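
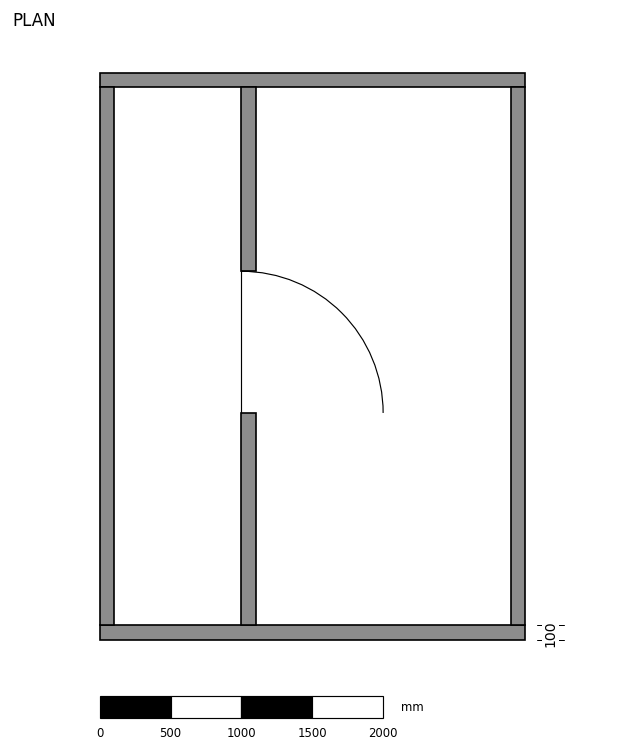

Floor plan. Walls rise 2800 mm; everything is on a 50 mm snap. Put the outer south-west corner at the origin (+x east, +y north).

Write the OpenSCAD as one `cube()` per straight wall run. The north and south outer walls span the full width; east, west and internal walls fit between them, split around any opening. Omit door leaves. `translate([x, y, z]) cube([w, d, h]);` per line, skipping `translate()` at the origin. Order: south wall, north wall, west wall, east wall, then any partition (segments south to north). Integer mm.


cube([3000, 100, 2800]);
translate([0, 3900, 0]) cube([3000, 100, 2800]);
translate([0, 100, 0]) cube([100, 3800, 2800]);
translate([2900, 100, 0]) cube([100, 3800, 2800]);
translate([1000, 100, 0]) cube([100, 1500, 2800]);
translate([1000, 2600, 0]) cube([100, 1300, 2800]);


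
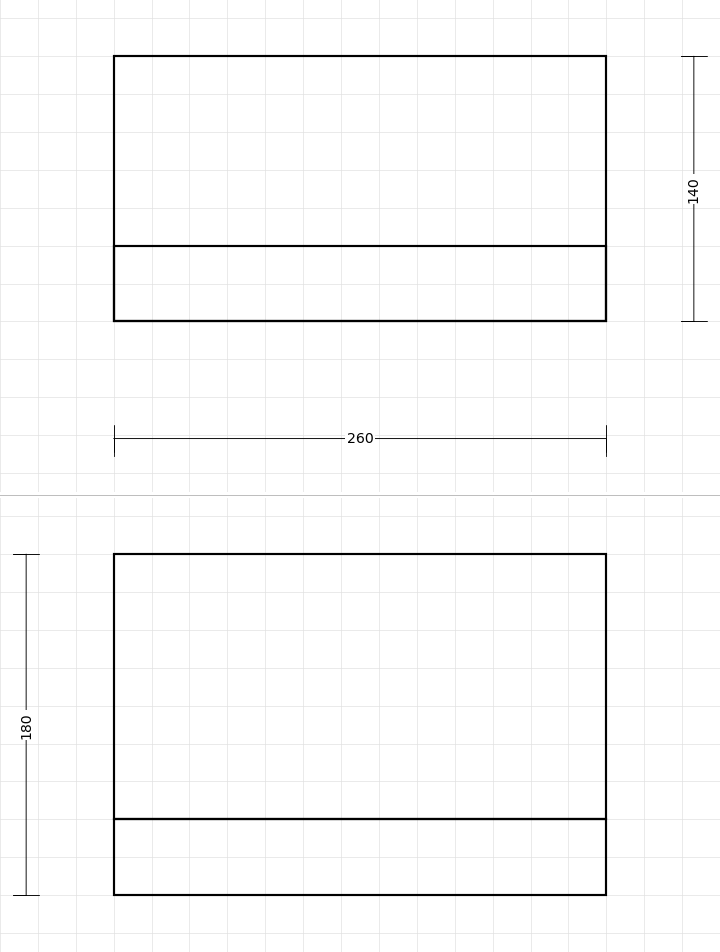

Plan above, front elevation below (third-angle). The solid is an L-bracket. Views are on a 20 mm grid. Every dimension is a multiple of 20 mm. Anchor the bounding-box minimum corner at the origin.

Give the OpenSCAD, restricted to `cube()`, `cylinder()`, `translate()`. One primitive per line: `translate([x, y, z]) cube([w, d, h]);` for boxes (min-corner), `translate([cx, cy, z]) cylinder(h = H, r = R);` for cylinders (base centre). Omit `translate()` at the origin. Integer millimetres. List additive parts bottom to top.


cube([260, 140, 40]);
translate([0, 0, 40]) cube([260, 40, 140]);


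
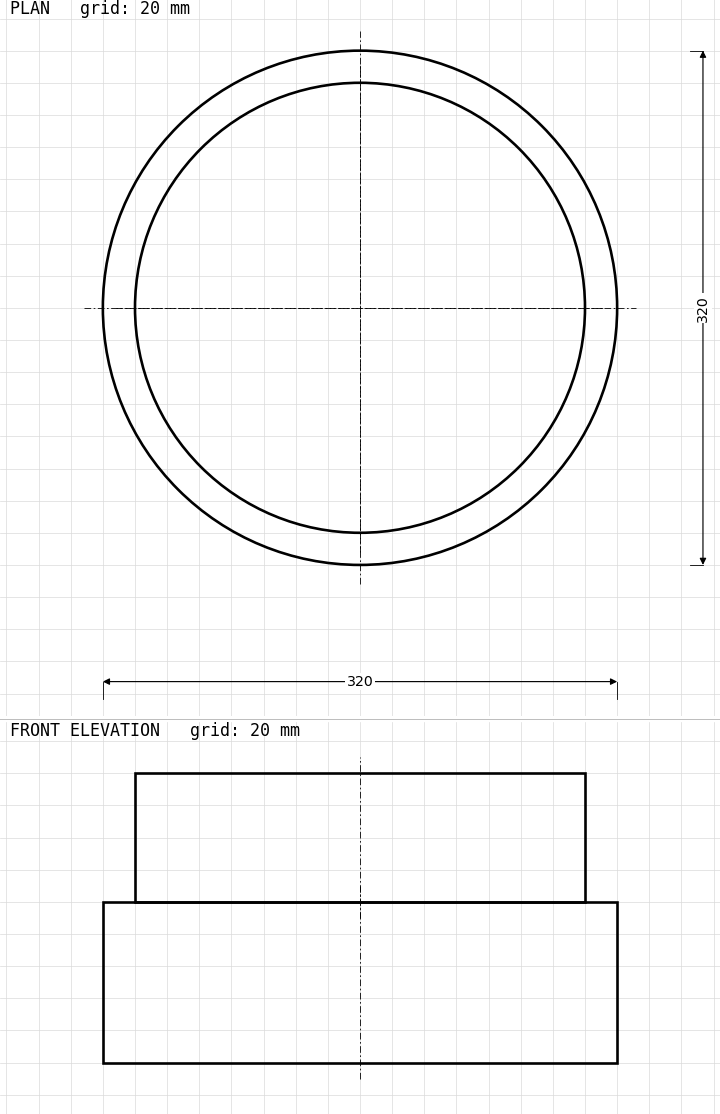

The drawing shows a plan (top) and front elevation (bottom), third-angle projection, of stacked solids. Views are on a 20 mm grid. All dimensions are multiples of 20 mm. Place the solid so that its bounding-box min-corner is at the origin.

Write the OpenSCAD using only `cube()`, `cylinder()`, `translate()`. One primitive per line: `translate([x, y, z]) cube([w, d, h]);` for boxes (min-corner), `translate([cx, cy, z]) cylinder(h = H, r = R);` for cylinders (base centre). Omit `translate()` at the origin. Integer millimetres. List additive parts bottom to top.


translate([160, 160, 0]) cylinder(h = 100, r = 160);
translate([160, 160, 100]) cylinder(h = 80, r = 140);


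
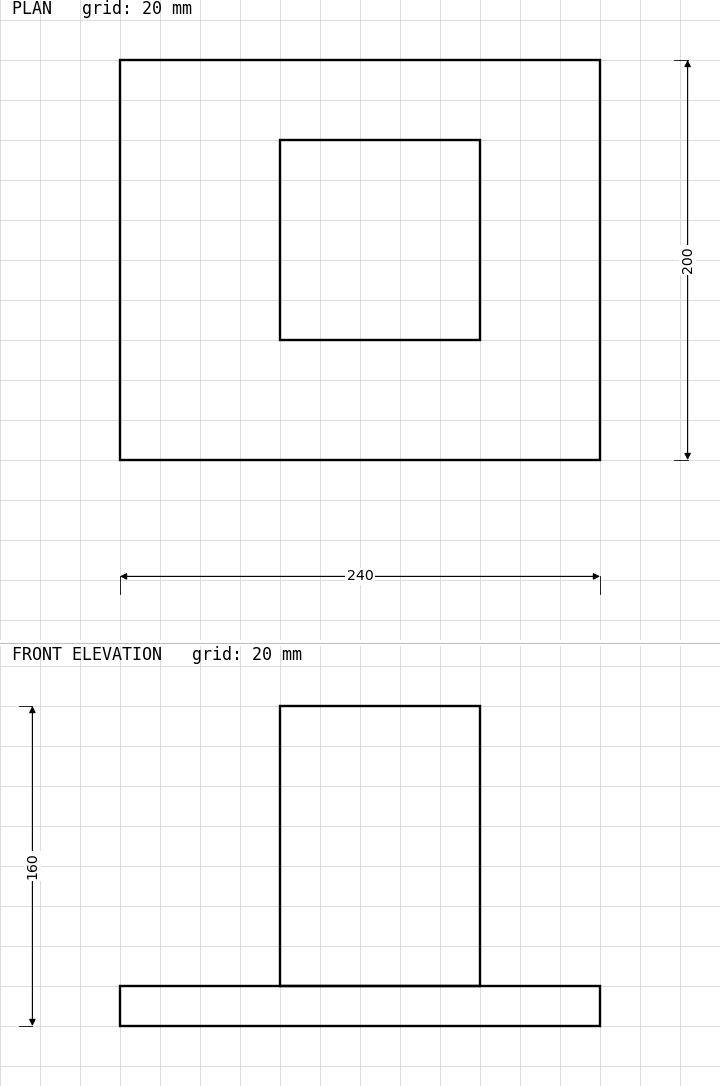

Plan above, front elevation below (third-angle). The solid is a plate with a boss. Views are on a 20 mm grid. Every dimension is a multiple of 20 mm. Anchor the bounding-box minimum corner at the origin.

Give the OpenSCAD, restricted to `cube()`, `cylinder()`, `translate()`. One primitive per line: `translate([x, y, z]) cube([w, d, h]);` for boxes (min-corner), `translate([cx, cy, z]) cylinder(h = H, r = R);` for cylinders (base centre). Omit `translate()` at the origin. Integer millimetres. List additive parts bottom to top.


cube([240, 200, 20]);
translate([80, 60, 20]) cube([100, 100, 140]);


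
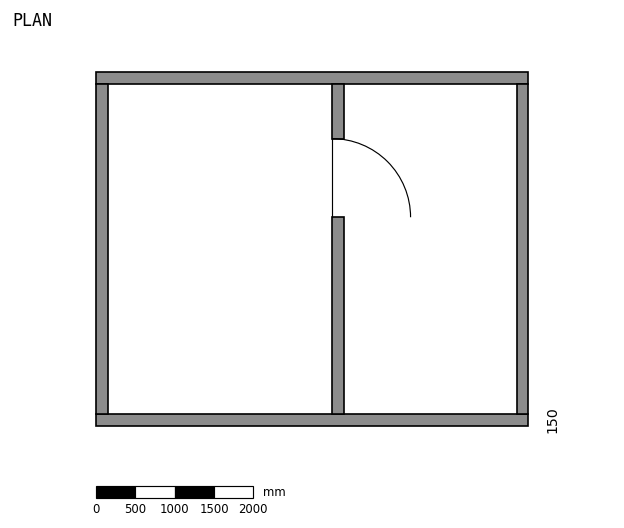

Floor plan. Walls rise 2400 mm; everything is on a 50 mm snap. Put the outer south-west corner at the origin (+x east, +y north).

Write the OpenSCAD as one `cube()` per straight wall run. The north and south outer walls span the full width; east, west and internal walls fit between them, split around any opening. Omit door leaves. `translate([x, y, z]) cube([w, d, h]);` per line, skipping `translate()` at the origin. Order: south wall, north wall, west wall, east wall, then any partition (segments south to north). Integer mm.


cube([5500, 150, 2400]);
translate([0, 4350, 0]) cube([5500, 150, 2400]);
translate([0, 150, 0]) cube([150, 4200, 2400]);
translate([5350, 150, 0]) cube([150, 4200, 2400]);
translate([3000, 150, 0]) cube([150, 2500, 2400]);
translate([3000, 3650, 0]) cube([150, 700, 2400]);


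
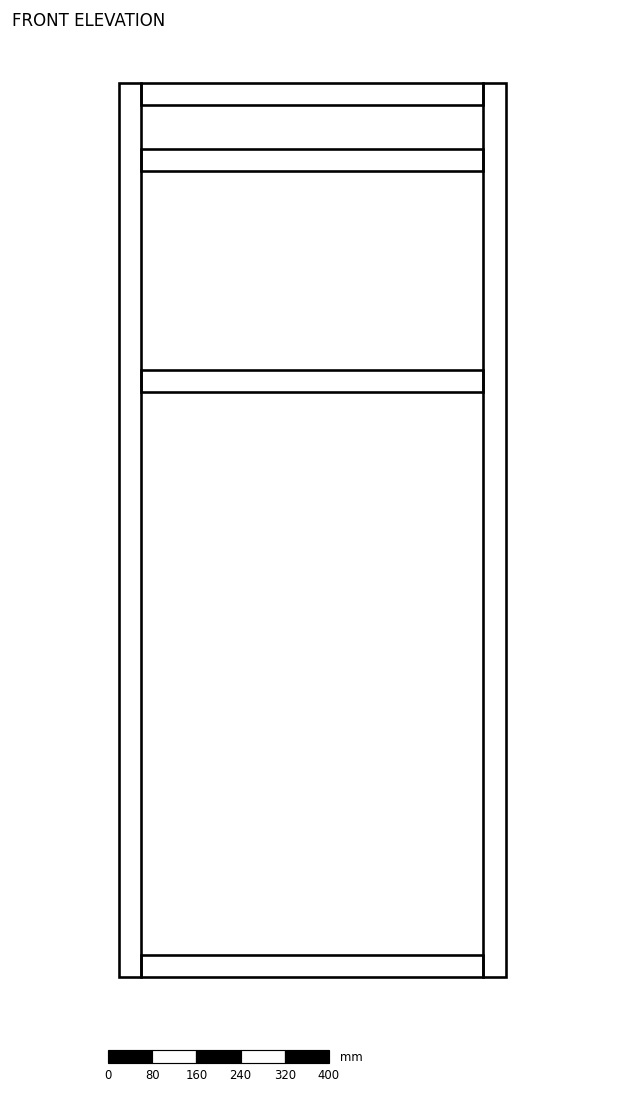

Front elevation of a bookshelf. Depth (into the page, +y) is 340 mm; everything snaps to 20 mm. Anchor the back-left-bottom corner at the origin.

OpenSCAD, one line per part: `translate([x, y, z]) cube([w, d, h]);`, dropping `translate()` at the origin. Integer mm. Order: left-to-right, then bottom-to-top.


cube([40, 340, 1620]);
translate([40, 0, 0]) cube([620, 340, 40]);
translate([40, 0, 1060]) cube([620, 340, 40]);
translate([40, 0, 1460]) cube([620, 340, 40]);
translate([40, 0, 1580]) cube([620, 340, 40]);
translate([660, 0, 0]) cube([40, 340, 1620]);


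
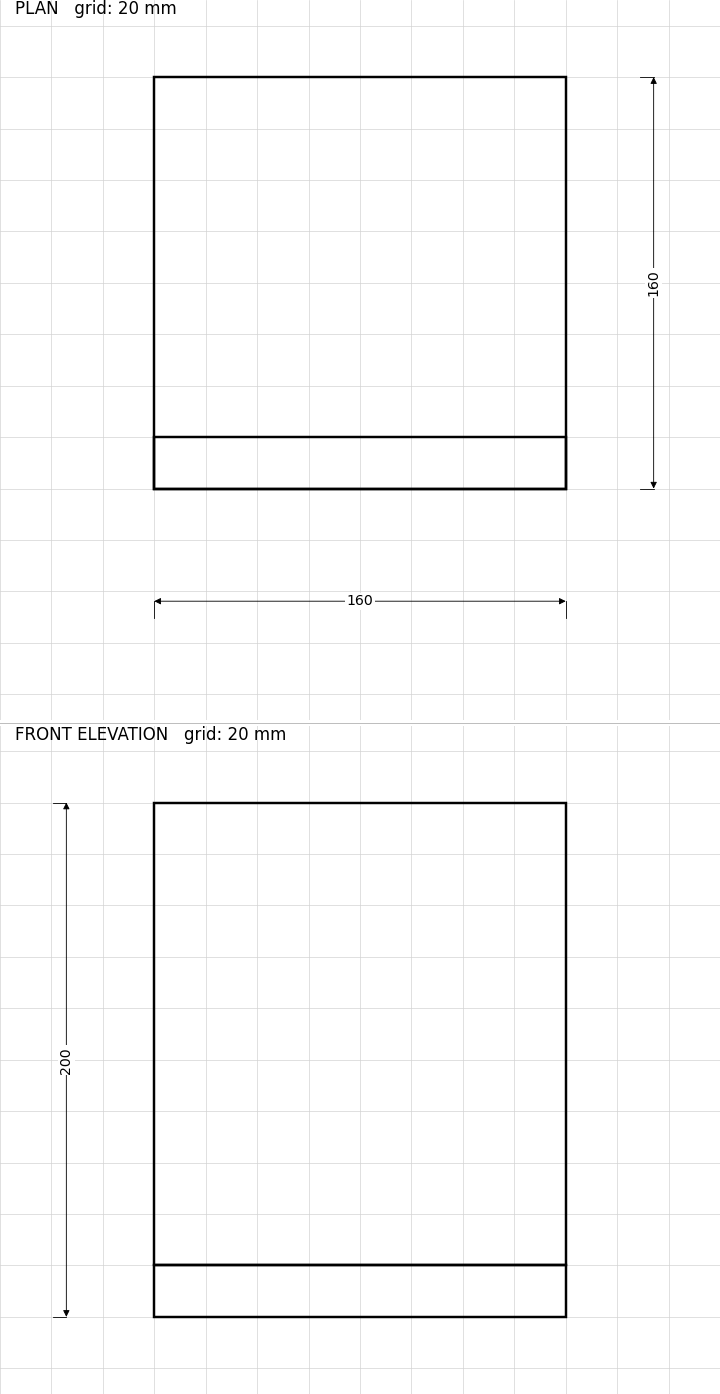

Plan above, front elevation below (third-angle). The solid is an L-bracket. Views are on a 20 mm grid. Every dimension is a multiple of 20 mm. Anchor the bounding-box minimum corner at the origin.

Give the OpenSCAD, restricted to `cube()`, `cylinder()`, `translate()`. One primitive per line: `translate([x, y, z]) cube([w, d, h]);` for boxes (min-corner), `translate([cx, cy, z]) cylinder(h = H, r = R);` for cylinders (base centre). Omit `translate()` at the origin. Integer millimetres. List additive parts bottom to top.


cube([160, 160, 20]);
translate([0, 0, 20]) cube([160, 20, 180]);


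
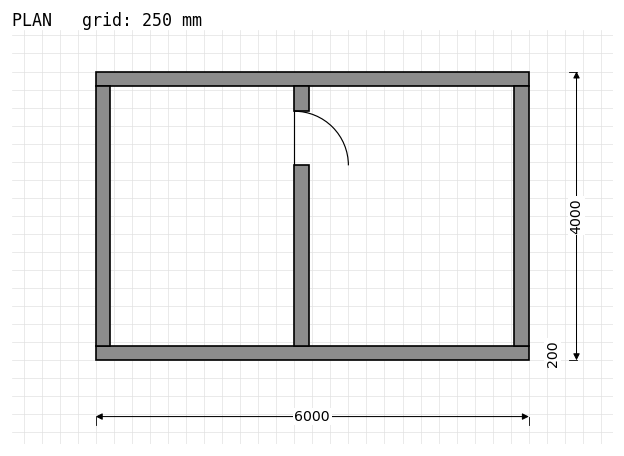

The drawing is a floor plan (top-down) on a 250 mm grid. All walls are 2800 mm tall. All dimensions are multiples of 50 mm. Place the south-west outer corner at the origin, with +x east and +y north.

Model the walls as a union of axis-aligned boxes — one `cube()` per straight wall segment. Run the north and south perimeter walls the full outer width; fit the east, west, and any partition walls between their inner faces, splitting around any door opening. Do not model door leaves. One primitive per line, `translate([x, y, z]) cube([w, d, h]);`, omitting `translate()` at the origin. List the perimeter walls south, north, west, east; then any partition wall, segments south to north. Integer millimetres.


cube([6000, 200, 2800]);
translate([0, 3800, 0]) cube([6000, 200, 2800]);
translate([0, 200, 0]) cube([200, 3600, 2800]);
translate([5800, 200, 0]) cube([200, 3600, 2800]);
translate([2750, 200, 0]) cube([200, 2500, 2800]);
translate([2750, 3450, 0]) cube([200, 350, 2800]);


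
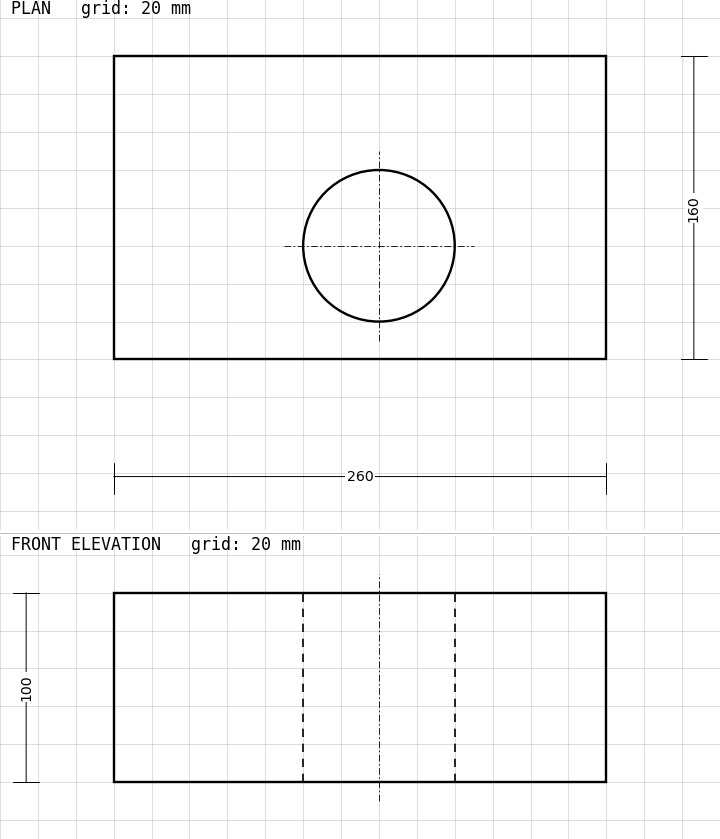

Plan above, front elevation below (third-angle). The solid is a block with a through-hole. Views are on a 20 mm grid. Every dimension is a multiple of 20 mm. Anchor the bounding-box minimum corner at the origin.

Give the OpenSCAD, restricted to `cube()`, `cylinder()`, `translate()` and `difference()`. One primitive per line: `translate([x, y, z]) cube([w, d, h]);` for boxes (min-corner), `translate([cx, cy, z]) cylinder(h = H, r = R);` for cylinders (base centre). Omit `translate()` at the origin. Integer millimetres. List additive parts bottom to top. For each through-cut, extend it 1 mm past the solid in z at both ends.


difference() {
  cube([260, 160, 100]);
  translate([140, 60, -1]) cylinder(h = 102, r = 40);
}


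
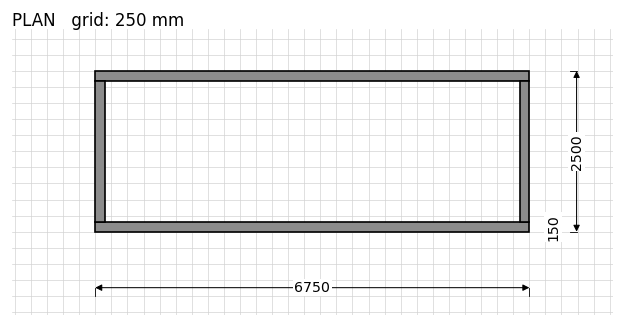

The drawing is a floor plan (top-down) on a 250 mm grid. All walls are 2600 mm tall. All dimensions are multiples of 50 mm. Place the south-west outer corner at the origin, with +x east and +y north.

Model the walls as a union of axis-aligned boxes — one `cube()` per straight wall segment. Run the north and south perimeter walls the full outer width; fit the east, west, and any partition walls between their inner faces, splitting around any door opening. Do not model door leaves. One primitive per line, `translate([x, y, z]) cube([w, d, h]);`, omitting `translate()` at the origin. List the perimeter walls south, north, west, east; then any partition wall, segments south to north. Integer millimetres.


cube([6750, 150, 2600]);
translate([0, 2350, 0]) cube([6750, 150, 2600]);
translate([0, 150, 0]) cube([150, 2200, 2600]);
translate([6600, 150, 0]) cube([150, 2200, 2600]);


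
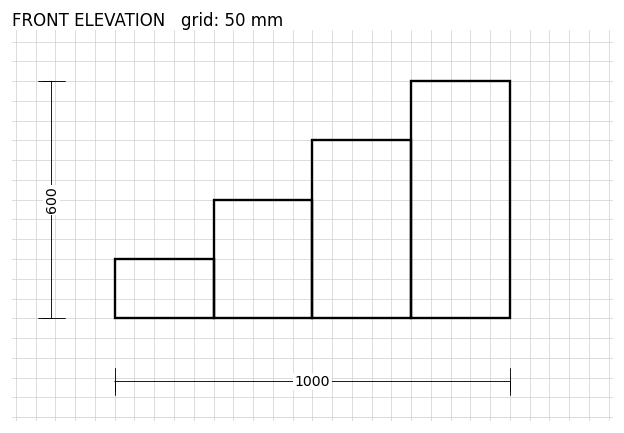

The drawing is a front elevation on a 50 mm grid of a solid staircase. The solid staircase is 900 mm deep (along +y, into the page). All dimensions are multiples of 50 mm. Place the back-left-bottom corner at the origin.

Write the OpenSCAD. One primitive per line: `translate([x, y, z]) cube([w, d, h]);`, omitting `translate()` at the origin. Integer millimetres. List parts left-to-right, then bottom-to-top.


cube([250, 900, 150]);
translate([250, 0, 0]) cube([250, 900, 300]);
translate([500, 0, 0]) cube([250, 900, 450]);
translate([750, 0, 0]) cube([250, 900, 600]);


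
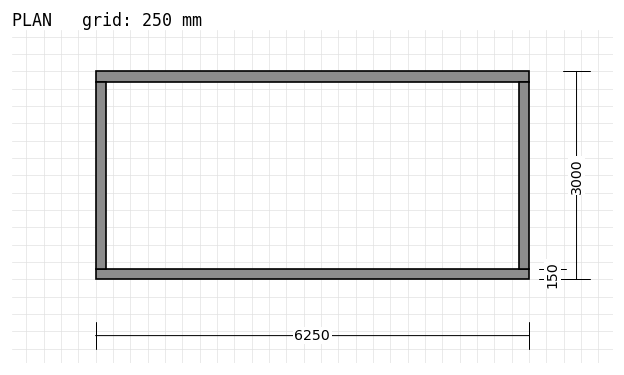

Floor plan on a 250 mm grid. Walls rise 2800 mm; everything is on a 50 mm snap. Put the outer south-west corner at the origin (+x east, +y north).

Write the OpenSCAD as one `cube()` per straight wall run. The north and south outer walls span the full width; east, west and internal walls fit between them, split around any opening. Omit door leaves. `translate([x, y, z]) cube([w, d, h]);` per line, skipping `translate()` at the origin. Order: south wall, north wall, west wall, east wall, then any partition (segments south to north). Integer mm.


cube([6250, 150, 2800]);
translate([0, 2850, 0]) cube([6250, 150, 2800]);
translate([0, 150, 0]) cube([150, 2700, 2800]);
translate([6100, 150, 0]) cube([150, 2700, 2800]);


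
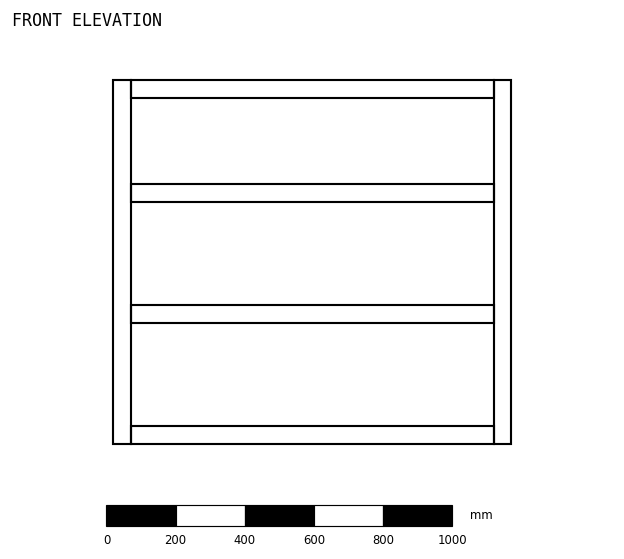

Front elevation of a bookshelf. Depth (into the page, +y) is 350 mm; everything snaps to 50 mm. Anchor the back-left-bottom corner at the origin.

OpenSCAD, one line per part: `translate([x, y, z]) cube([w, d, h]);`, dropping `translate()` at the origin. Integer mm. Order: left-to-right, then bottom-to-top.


cube([50, 350, 1050]);
translate([50, 0, 0]) cube([1050, 350, 50]);
translate([50, 0, 350]) cube([1050, 350, 50]);
translate([50, 0, 700]) cube([1050, 350, 50]);
translate([50, 0, 1000]) cube([1050, 350, 50]);
translate([1100, 0, 0]) cube([50, 350, 1050]);


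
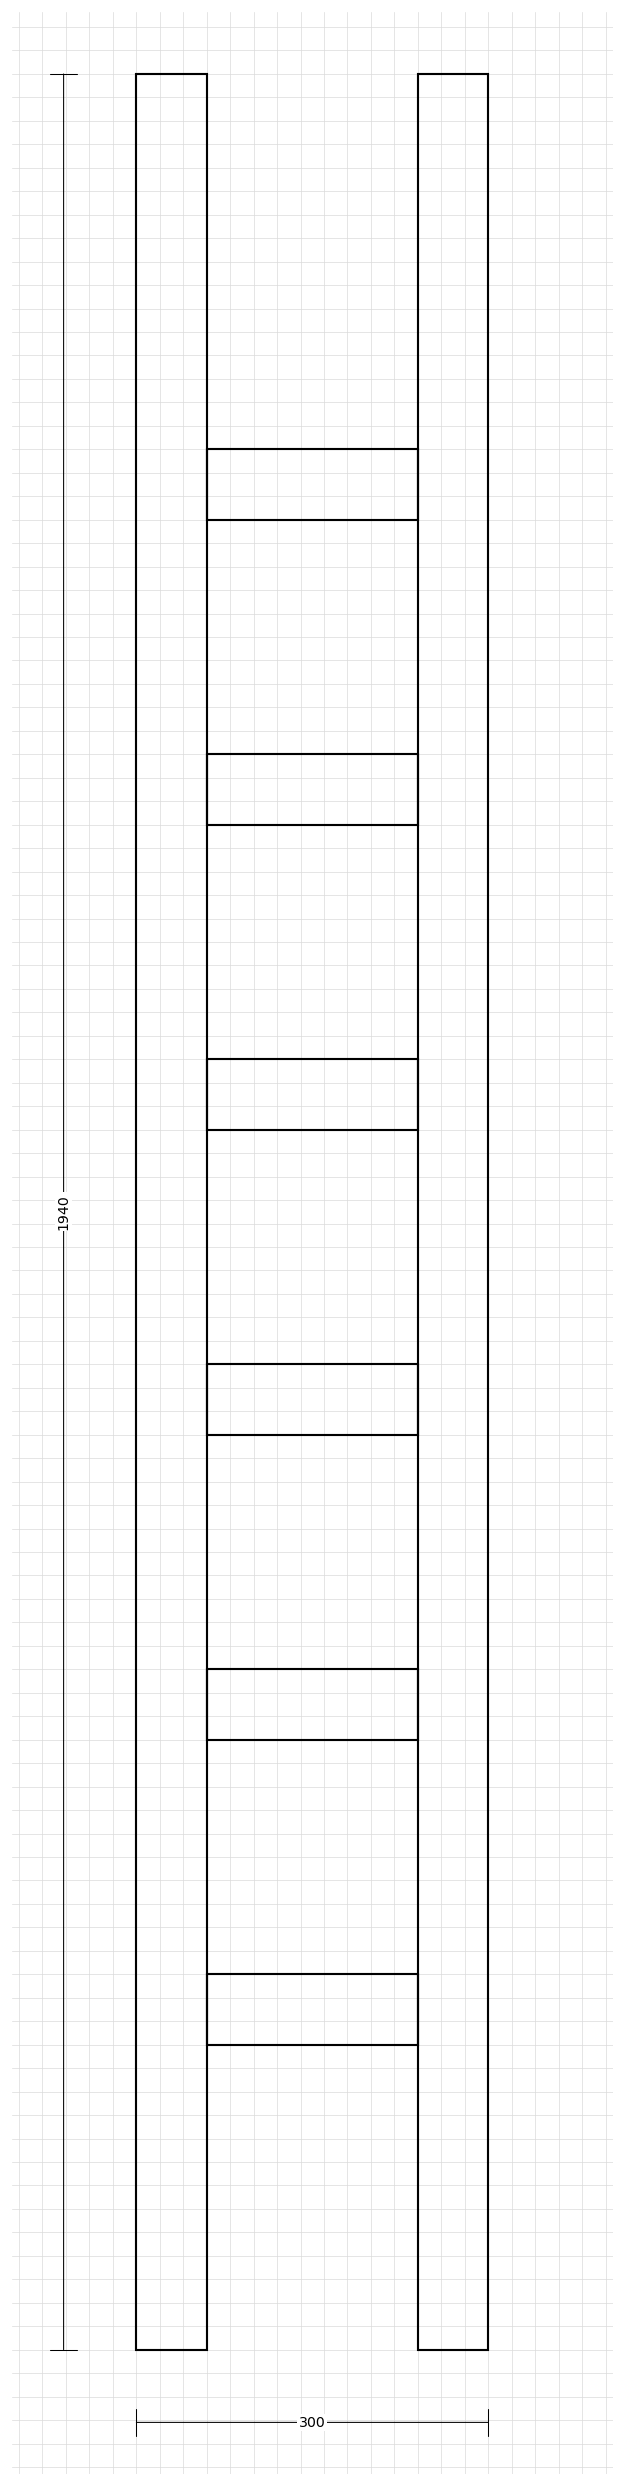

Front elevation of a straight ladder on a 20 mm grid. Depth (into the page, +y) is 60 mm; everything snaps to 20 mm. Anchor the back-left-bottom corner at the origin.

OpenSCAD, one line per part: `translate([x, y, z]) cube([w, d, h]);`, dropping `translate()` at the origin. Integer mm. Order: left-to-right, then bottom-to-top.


cube([60, 60, 1940]);
translate([60, 0, 260]) cube([180, 60, 60]);
translate([60, 0, 520]) cube([180, 60, 60]);
translate([60, 0, 780]) cube([180, 60, 60]);
translate([60, 0, 1040]) cube([180, 60, 60]);
translate([60, 0, 1300]) cube([180, 60, 60]);
translate([60, 0, 1560]) cube([180, 60, 60]);
translate([240, 0, 0]) cube([60, 60, 1940]);


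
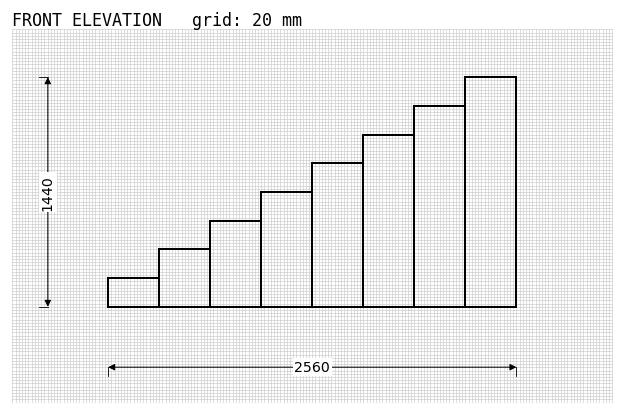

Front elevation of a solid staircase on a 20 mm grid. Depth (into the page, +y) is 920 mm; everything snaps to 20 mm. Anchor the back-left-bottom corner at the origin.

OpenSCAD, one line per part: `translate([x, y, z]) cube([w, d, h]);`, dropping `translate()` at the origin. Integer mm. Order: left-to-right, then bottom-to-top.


cube([320, 920, 180]);
translate([320, 0, 0]) cube([320, 920, 360]);
translate([640, 0, 0]) cube([320, 920, 540]);
translate([960, 0, 0]) cube([320, 920, 720]);
translate([1280, 0, 0]) cube([320, 920, 900]);
translate([1600, 0, 0]) cube([320, 920, 1080]);
translate([1920, 0, 0]) cube([320, 920, 1260]);
translate([2240, 0, 0]) cube([320, 920, 1440]);


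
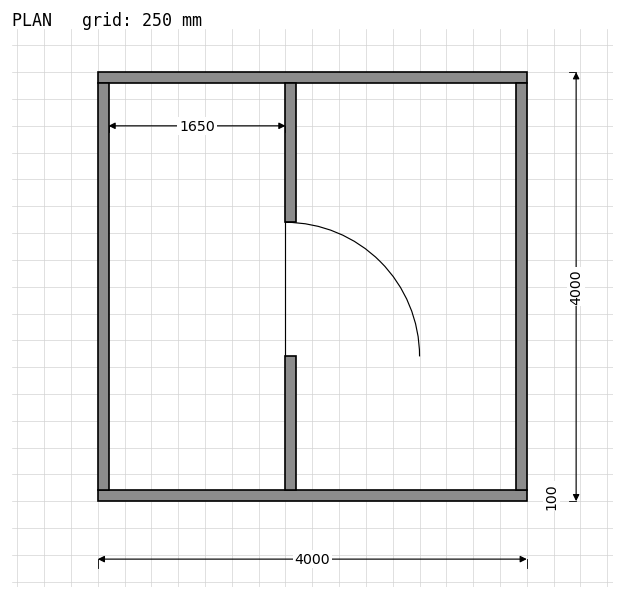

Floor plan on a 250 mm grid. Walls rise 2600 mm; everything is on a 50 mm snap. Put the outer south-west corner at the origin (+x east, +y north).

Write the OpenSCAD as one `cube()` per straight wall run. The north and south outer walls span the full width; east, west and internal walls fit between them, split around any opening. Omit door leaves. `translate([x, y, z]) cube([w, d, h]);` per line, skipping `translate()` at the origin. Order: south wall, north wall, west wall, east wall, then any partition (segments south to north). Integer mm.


cube([4000, 100, 2600]);
translate([0, 3900, 0]) cube([4000, 100, 2600]);
translate([0, 100, 0]) cube([100, 3800, 2600]);
translate([3900, 100, 0]) cube([100, 3800, 2600]);
translate([1750, 100, 0]) cube([100, 1250, 2600]);
translate([1750, 2600, 0]) cube([100, 1300, 2600]);


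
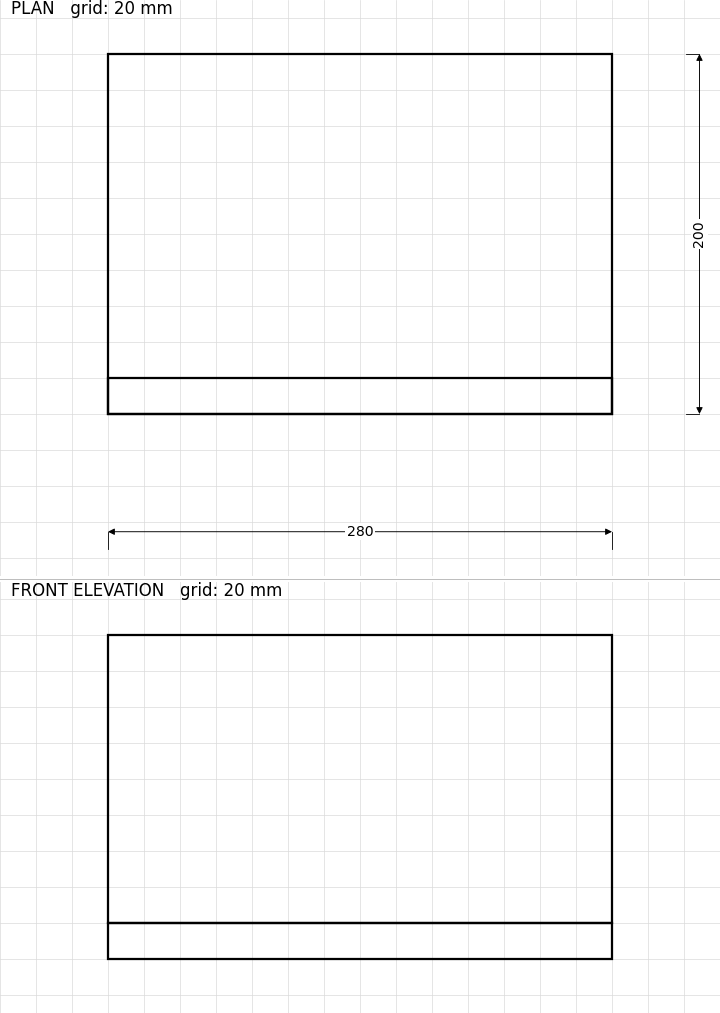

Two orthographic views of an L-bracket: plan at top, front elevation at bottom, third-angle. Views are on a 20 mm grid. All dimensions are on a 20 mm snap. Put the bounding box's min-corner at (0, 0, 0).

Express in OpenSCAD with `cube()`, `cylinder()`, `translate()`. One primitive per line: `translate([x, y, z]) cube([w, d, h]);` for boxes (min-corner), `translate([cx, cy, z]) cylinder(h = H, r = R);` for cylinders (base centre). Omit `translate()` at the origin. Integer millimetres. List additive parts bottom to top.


cube([280, 200, 20]);
translate([0, 0, 20]) cube([280, 20, 160]);


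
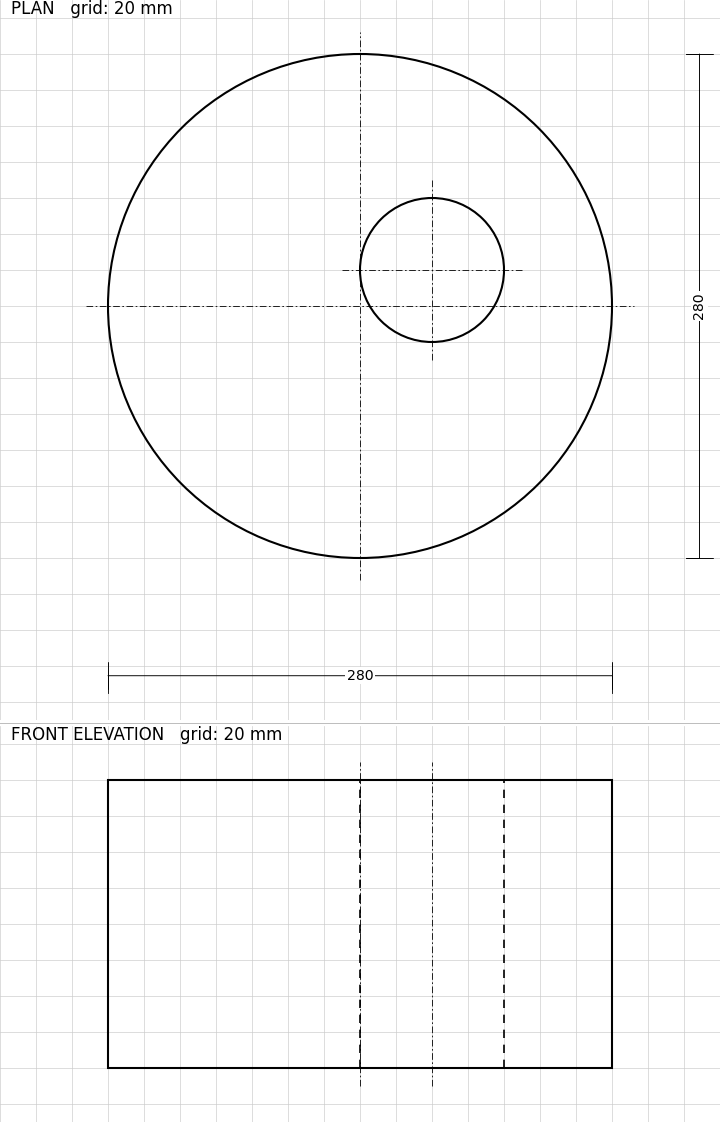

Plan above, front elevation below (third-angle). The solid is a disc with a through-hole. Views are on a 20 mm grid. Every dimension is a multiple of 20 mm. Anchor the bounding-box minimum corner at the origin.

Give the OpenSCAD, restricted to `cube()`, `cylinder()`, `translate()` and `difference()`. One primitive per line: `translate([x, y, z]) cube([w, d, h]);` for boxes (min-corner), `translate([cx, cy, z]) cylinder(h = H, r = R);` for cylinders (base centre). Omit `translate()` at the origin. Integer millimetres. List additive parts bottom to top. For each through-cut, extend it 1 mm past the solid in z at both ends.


difference() {
  translate([140, 140, 0]) cylinder(h = 160, r = 140);
  translate([180, 160, -1]) cylinder(h = 162, r = 40);
}


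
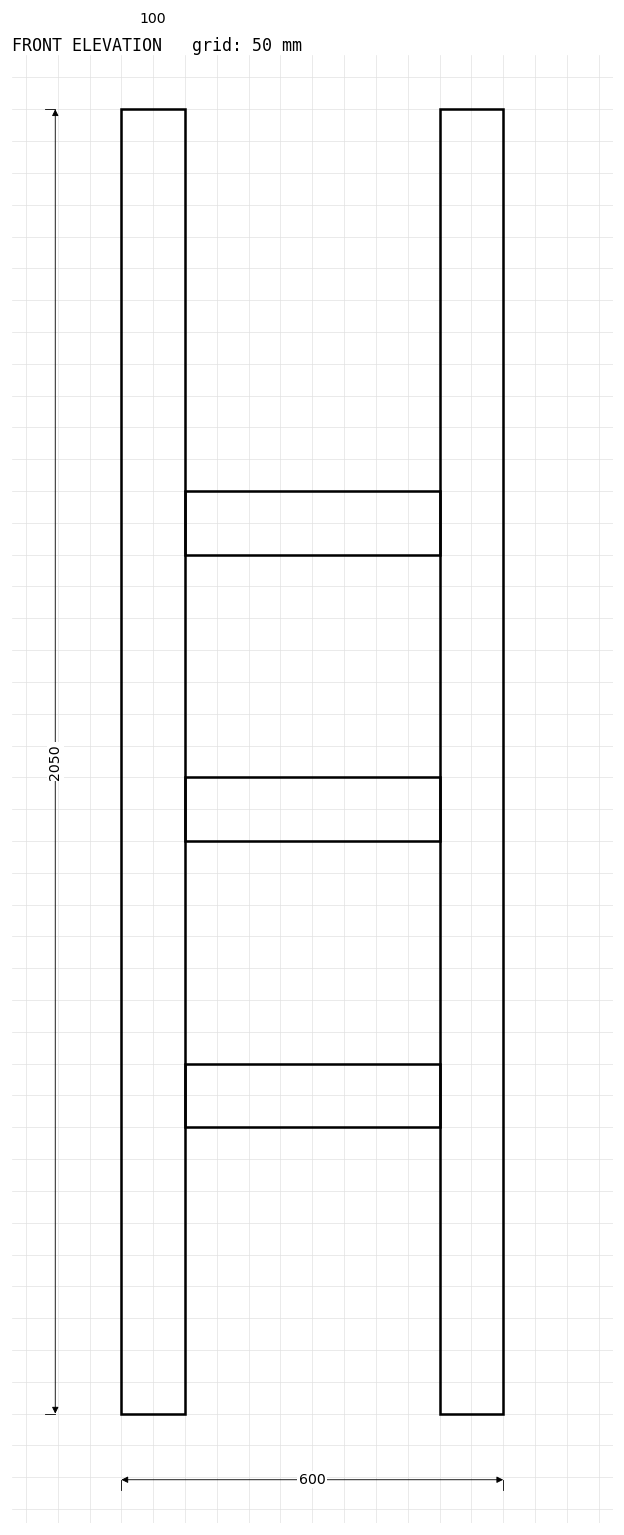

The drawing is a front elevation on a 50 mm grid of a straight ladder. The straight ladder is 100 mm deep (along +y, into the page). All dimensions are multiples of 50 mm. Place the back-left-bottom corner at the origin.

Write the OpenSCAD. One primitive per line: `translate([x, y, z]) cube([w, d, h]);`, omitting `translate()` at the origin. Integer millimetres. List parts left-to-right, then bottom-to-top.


cube([100, 100, 2050]);
translate([100, 0, 450]) cube([400, 100, 100]);
translate([100, 0, 900]) cube([400, 100, 100]);
translate([100, 0, 1350]) cube([400, 100, 100]);
translate([500, 0, 0]) cube([100, 100, 2050]);


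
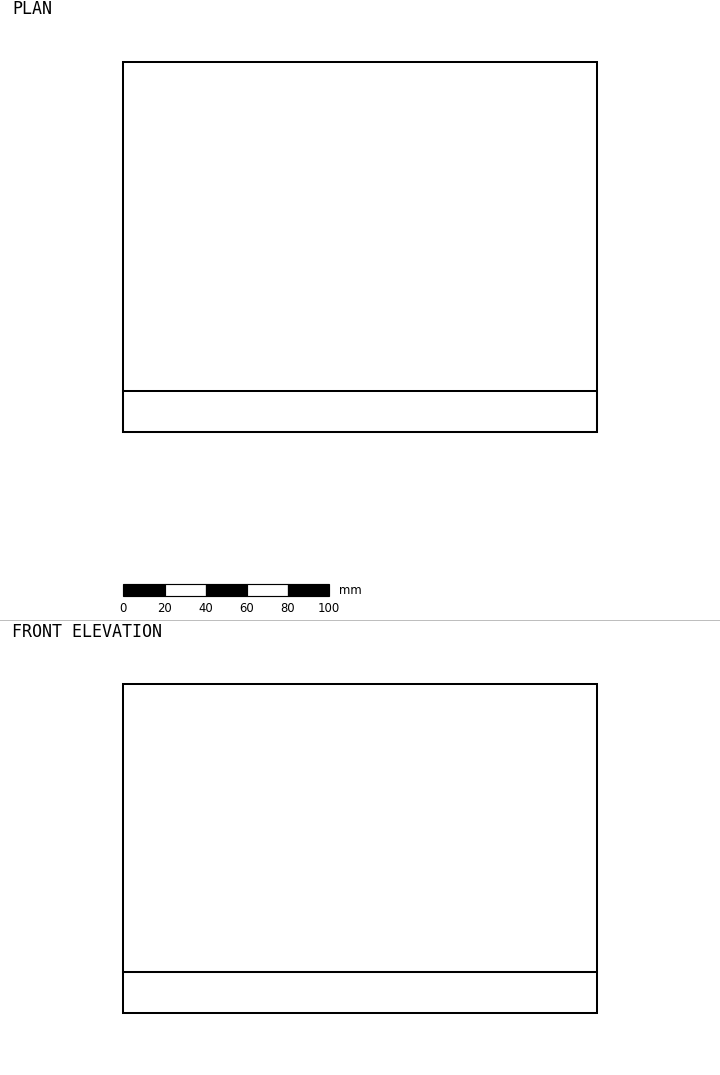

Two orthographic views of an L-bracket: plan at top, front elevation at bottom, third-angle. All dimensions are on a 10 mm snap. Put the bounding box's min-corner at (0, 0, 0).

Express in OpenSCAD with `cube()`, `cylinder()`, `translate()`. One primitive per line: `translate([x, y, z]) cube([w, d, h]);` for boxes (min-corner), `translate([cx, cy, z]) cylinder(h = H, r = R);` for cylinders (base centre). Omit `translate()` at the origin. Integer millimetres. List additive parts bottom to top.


cube([230, 180, 20]);
translate([0, 0, 20]) cube([230, 20, 140]);


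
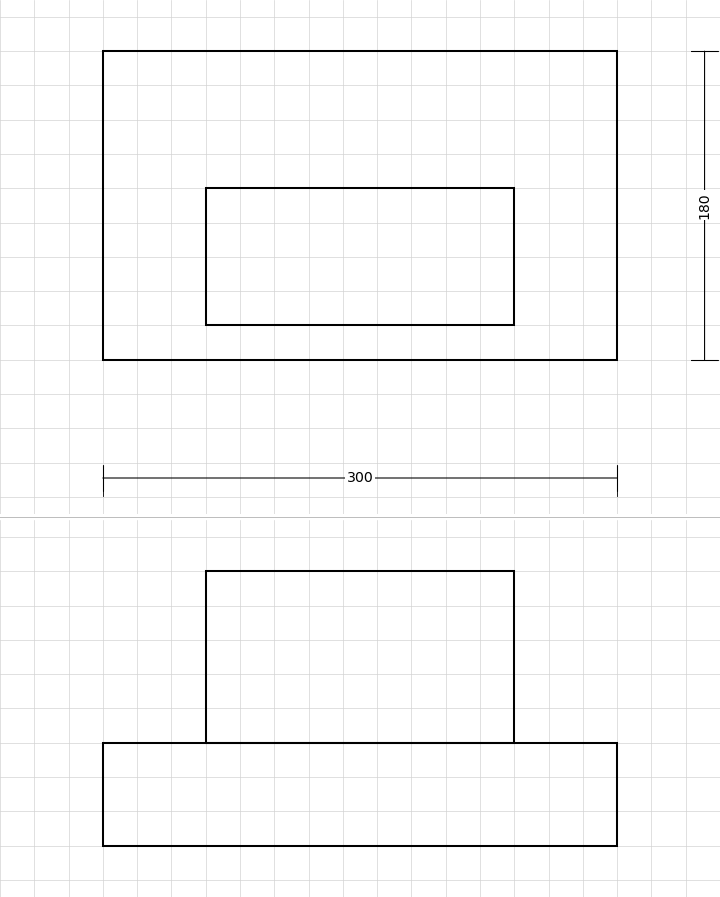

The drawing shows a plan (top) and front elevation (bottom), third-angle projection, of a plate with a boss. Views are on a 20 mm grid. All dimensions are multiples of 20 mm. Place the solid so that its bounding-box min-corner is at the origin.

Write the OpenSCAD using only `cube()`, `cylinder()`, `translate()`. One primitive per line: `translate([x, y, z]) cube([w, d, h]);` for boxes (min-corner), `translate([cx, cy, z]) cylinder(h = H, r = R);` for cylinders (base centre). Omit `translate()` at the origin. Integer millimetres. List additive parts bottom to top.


cube([300, 180, 60]);
translate([60, 20, 60]) cube([180, 80, 100]);


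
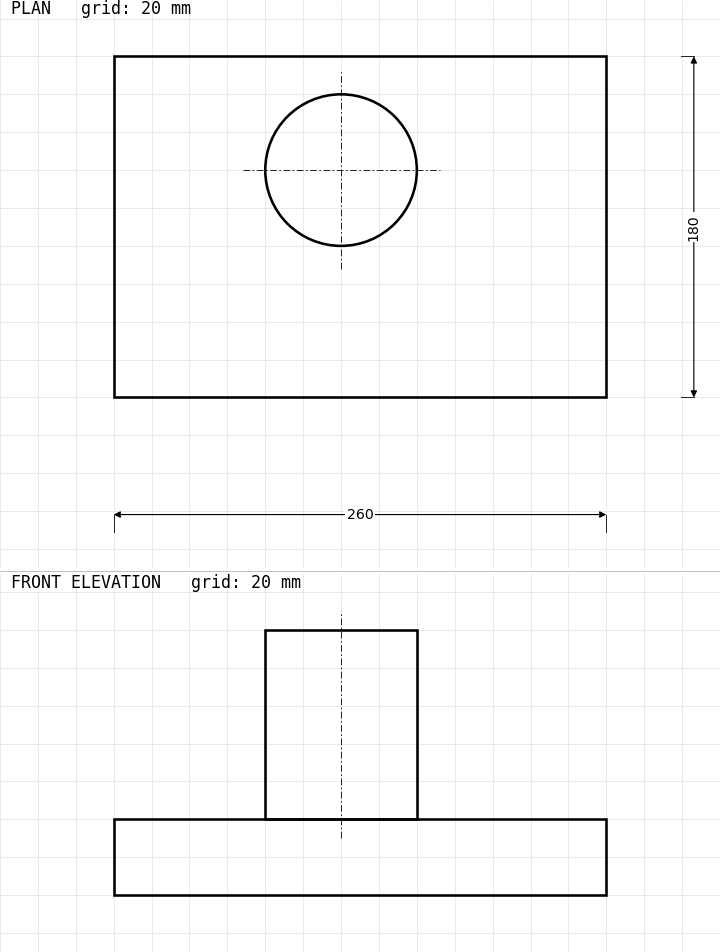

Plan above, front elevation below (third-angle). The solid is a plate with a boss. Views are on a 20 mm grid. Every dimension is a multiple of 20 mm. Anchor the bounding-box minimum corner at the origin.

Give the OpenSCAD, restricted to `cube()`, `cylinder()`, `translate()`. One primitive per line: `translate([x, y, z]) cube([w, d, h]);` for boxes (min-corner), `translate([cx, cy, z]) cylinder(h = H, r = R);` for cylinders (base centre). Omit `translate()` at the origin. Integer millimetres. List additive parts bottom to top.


cube([260, 180, 40]);
translate([120, 120, 40]) cylinder(h = 100, r = 40);


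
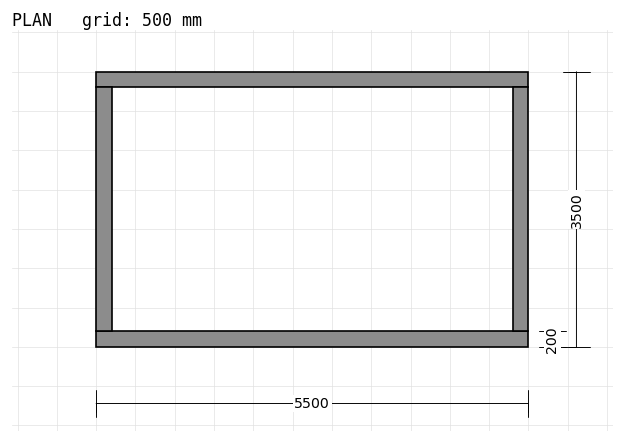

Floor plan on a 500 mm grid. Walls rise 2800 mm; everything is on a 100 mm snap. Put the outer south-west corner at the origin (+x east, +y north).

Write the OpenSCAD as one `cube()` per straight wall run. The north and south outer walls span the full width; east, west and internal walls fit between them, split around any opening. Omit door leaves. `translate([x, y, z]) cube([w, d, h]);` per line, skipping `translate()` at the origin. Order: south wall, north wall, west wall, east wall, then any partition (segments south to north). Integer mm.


cube([5500, 200, 2800]);
translate([0, 3300, 0]) cube([5500, 200, 2800]);
translate([0, 200, 0]) cube([200, 3100, 2800]);
translate([5300, 200, 0]) cube([200, 3100, 2800]);


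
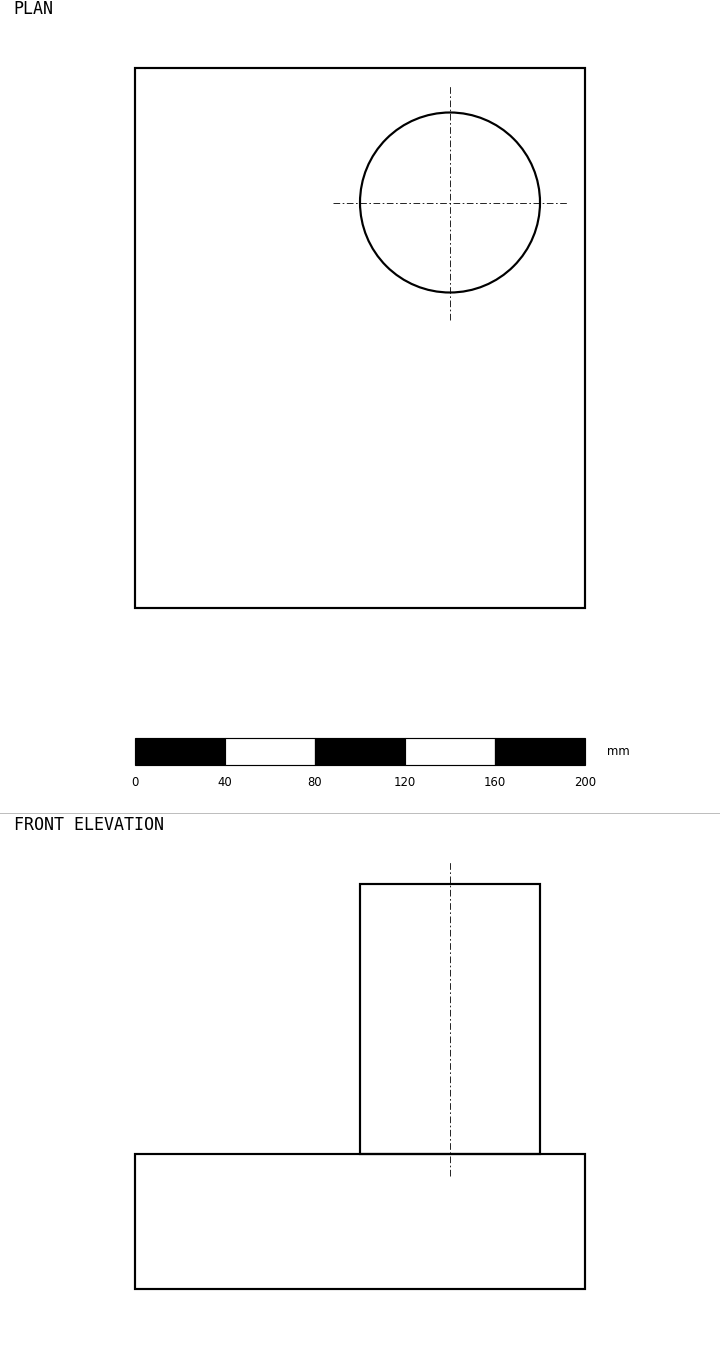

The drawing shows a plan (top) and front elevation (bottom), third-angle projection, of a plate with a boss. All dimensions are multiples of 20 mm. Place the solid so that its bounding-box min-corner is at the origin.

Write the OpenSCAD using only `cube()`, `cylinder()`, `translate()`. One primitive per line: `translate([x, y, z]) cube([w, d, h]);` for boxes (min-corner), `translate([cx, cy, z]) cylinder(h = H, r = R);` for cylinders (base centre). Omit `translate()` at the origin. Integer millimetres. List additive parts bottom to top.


cube([200, 240, 60]);
translate([140, 180, 60]) cylinder(h = 120, r = 40);


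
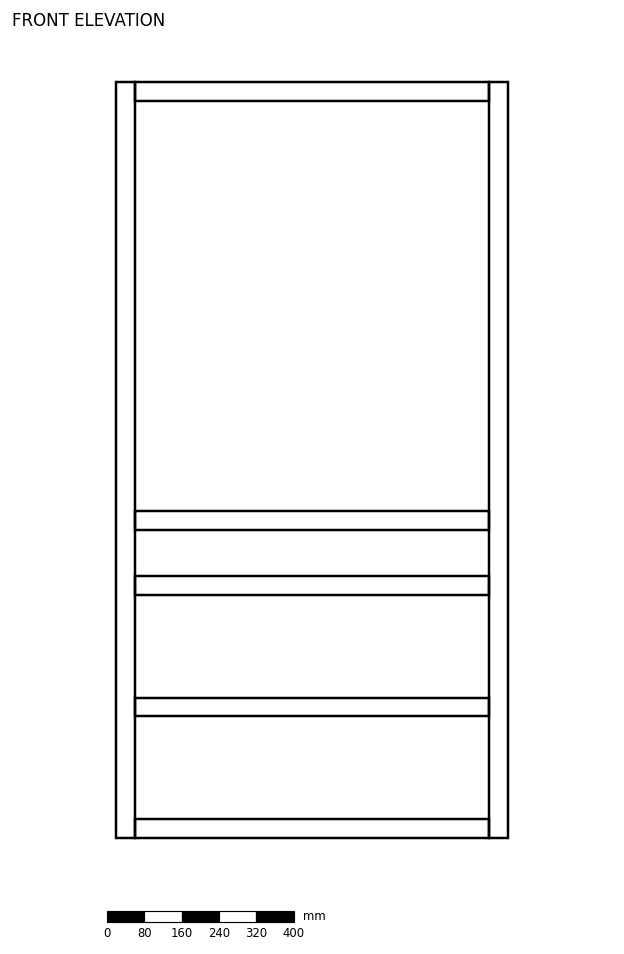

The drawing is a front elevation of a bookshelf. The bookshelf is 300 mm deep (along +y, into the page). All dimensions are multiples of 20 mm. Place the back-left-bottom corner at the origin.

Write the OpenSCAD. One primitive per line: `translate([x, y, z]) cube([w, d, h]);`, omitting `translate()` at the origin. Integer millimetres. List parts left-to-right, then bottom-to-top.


cube([40, 300, 1620]);
translate([40, 0, 0]) cube([760, 300, 40]);
translate([40, 0, 260]) cube([760, 300, 40]);
translate([40, 0, 520]) cube([760, 300, 40]);
translate([40, 0, 660]) cube([760, 300, 40]);
translate([40, 0, 1580]) cube([760, 300, 40]);
translate([800, 0, 0]) cube([40, 300, 1620]);


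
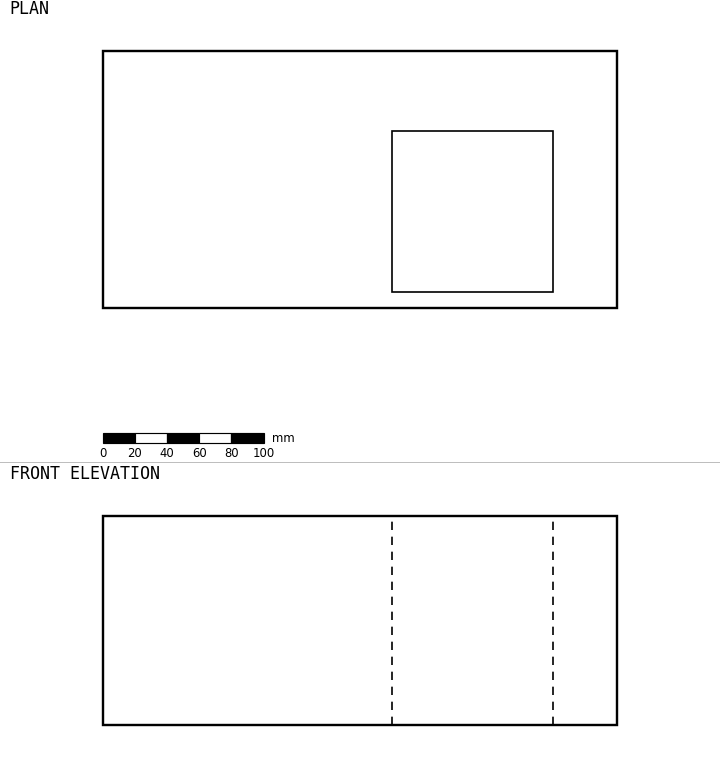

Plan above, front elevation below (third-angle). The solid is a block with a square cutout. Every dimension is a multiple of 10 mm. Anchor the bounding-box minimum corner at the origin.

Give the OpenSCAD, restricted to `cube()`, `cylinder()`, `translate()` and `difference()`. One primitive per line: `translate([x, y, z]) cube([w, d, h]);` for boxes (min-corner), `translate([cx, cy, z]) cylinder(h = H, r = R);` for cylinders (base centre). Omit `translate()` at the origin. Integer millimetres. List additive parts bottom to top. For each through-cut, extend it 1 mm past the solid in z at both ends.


difference() {
  cube([320, 160, 130]);
  translate([180, 10, -1]) cube([100, 100, 132]);
}


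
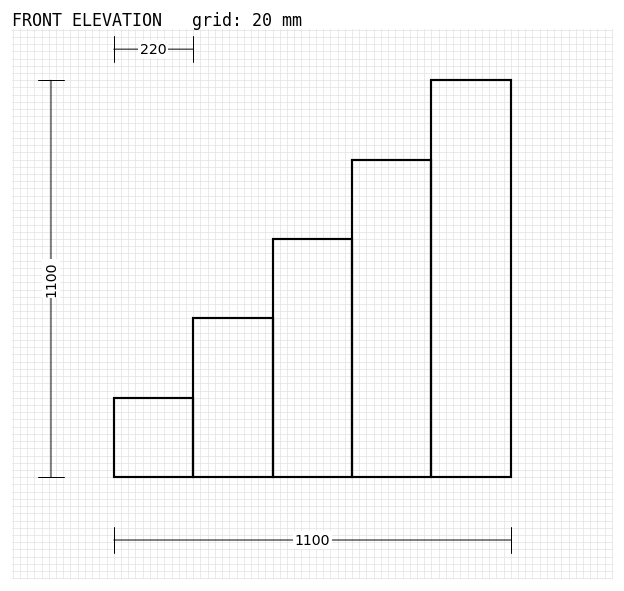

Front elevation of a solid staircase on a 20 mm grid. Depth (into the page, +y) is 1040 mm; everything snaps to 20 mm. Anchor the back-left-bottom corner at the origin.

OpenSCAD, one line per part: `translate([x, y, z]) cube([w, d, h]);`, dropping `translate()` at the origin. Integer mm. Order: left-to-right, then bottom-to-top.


cube([220, 1040, 220]);
translate([220, 0, 0]) cube([220, 1040, 440]);
translate([440, 0, 0]) cube([220, 1040, 660]);
translate([660, 0, 0]) cube([220, 1040, 880]);
translate([880, 0, 0]) cube([220, 1040, 1100]);


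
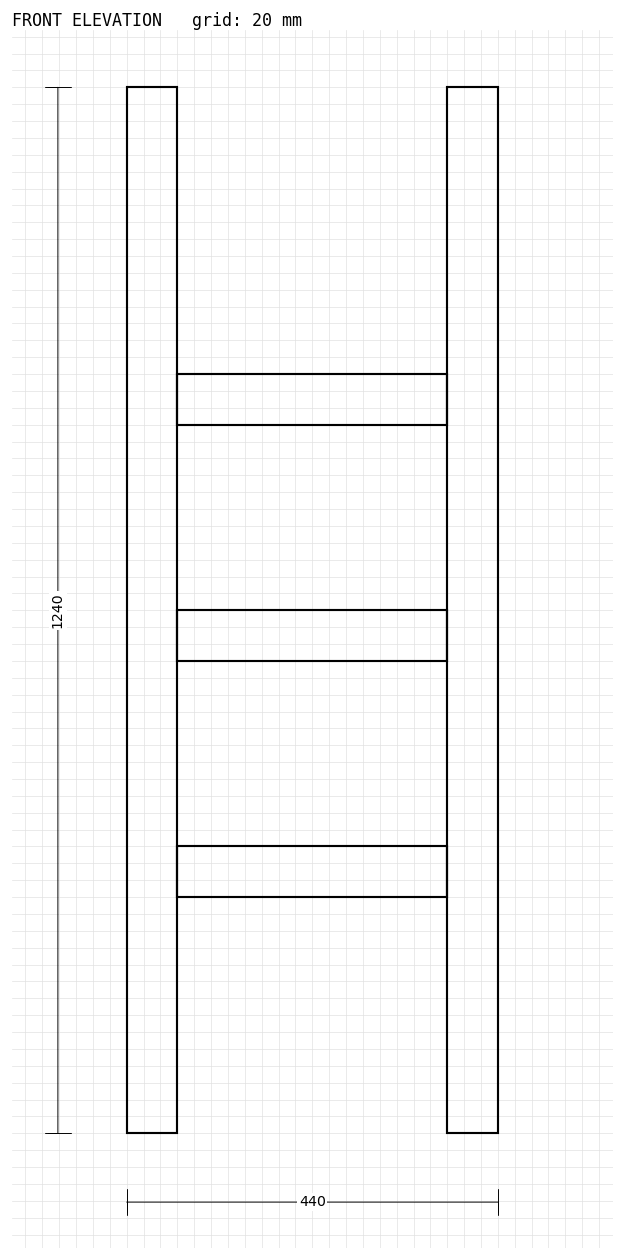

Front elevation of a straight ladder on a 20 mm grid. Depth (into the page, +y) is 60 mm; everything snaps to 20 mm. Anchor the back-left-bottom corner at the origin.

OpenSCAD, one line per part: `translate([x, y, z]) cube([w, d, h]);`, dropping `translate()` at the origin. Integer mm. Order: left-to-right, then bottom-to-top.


cube([60, 60, 1240]);
translate([60, 0, 280]) cube([320, 60, 60]);
translate([60, 0, 560]) cube([320, 60, 60]);
translate([60, 0, 840]) cube([320, 60, 60]);
translate([380, 0, 0]) cube([60, 60, 1240]);


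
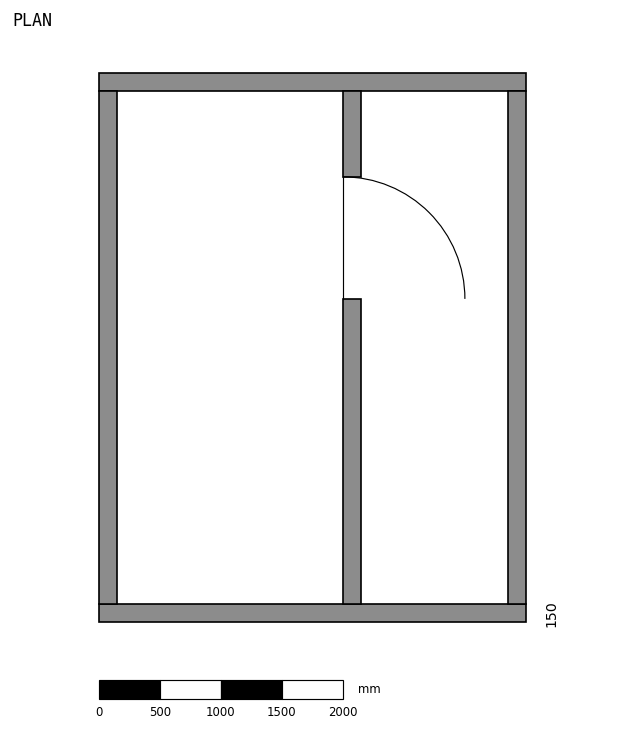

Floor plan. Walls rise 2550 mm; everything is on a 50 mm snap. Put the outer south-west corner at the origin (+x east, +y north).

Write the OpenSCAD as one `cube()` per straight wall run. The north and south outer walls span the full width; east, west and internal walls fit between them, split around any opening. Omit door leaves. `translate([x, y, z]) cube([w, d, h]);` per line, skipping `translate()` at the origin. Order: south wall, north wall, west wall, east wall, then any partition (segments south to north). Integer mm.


cube([3500, 150, 2550]);
translate([0, 4350, 0]) cube([3500, 150, 2550]);
translate([0, 150, 0]) cube([150, 4200, 2550]);
translate([3350, 150, 0]) cube([150, 4200, 2550]);
translate([2000, 150, 0]) cube([150, 2500, 2550]);
translate([2000, 3650, 0]) cube([150, 700, 2550]);


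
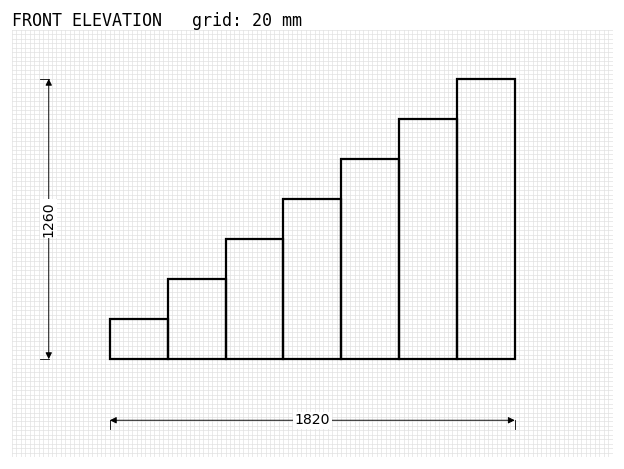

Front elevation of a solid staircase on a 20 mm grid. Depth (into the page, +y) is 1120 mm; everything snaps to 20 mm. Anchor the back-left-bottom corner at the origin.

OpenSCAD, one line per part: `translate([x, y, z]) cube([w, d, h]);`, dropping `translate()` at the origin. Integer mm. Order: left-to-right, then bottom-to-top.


cube([260, 1120, 180]);
translate([260, 0, 0]) cube([260, 1120, 360]);
translate([520, 0, 0]) cube([260, 1120, 540]);
translate([780, 0, 0]) cube([260, 1120, 720]);
translate([1040, 0, 0]) cube([260, 1120, 900]);
translate([1300, 0, 0]) cube([260, 1120, 1080]);
translate([1560, 0, 0]) cube([260, 1120, 1260]);


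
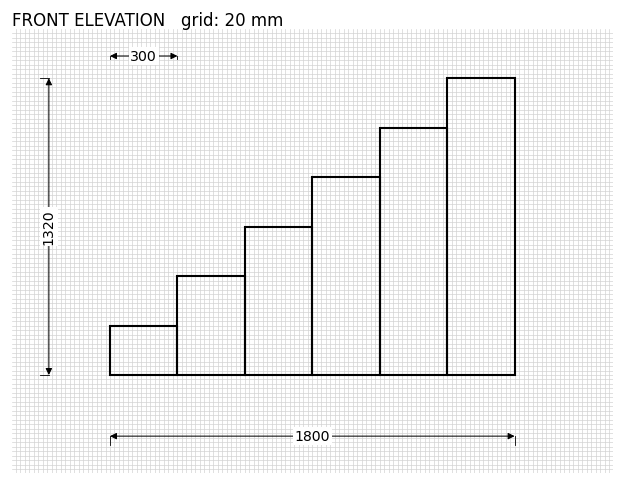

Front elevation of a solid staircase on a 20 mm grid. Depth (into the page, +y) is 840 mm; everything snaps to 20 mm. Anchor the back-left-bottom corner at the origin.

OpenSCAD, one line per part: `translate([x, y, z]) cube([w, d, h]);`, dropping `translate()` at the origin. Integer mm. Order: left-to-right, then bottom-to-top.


cube([300, 840, 220]);
translate([300, 0, 0]) cube([300, 840, 440]);
translate([600, 0, 0]) cube([300, 840, 660]);
translate([900, 0, 0]) cube([300, 840, 880]);
translate([1200, 0, 0]) cube([300, 840, 1100]);
translate([1500, 0, 0]) cube([300, 840, 1320]);


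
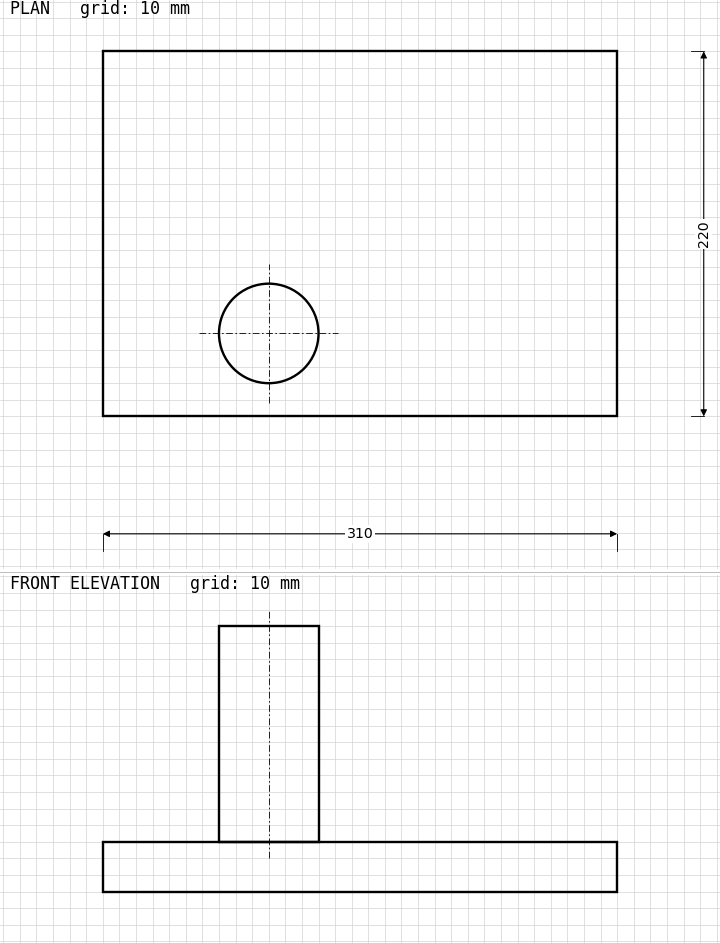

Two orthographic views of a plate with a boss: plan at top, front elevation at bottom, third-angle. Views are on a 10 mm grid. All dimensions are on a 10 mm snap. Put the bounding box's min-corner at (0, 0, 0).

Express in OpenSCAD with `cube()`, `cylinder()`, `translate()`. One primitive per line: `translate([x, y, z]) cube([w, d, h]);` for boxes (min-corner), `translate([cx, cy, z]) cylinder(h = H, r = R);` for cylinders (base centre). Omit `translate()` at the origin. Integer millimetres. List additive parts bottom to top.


cube([310, 220, 30]);
translate([100, 50, 30]) cylinder(h = 130, r = 30);


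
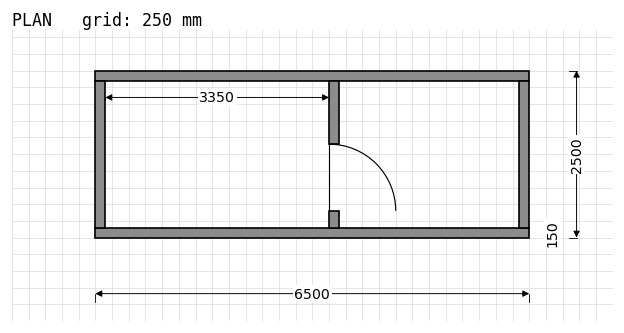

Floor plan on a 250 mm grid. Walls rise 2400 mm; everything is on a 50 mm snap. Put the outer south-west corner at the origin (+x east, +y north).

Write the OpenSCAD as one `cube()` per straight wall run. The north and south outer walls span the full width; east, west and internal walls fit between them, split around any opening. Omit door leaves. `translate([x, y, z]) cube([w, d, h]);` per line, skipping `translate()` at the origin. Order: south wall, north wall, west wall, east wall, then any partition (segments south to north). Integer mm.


cube([6500, 150, 2400]);
translate([0, 2350, 0]) cube([6500, 150, 2400]);
translate([0, 150, 0]) cube([150, 2200, 2400]);
translate([6350, 150, 0]) cube([150, 2200, 2400]);
translate([3500, 150, 0]) cube([150, 250, 2400]);
translate([3500, 1400, 0]) cube([150, 950, 2400]);


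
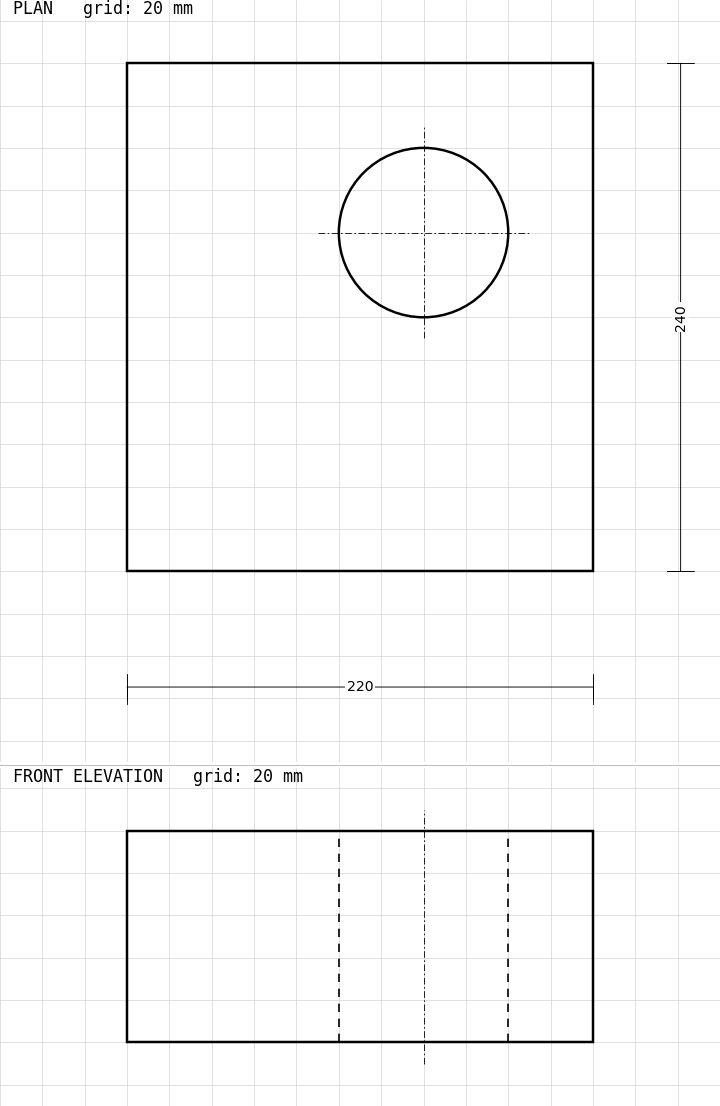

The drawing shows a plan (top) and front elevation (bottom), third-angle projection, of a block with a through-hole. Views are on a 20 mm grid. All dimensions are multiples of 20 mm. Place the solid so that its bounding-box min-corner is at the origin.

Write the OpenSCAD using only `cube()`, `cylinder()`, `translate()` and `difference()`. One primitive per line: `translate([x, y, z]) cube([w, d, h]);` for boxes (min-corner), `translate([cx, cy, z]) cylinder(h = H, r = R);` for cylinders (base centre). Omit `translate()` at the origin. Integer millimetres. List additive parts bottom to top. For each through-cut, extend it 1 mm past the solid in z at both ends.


difference() {
  cube([220, 240, 100]);
  translate([140, 160, -1]) cylinder(h = 102, r = 40);
}


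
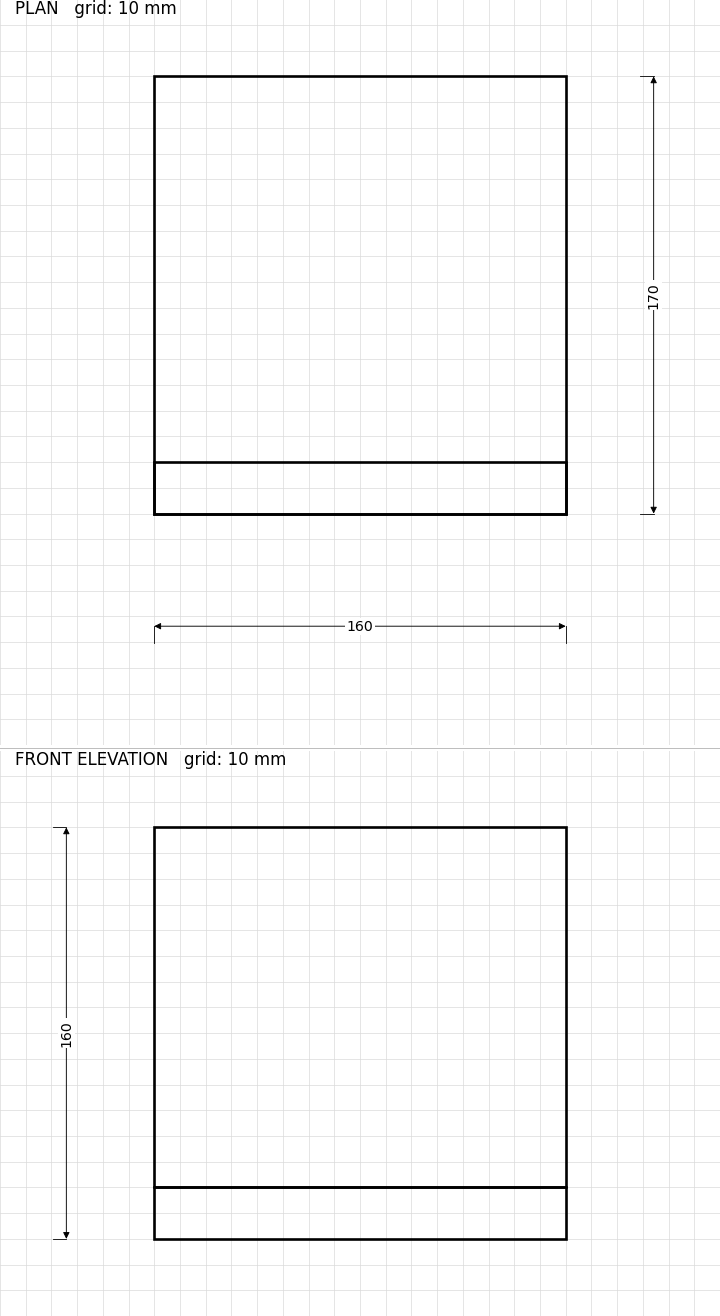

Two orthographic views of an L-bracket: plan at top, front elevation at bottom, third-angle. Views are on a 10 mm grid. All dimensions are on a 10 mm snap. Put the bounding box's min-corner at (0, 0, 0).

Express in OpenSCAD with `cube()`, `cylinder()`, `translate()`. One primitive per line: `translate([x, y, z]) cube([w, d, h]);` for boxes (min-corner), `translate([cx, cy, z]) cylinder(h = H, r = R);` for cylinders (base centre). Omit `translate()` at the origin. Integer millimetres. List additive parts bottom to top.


cube([160, 170, 20]);
translate([0, 0, 20]) cube([160, 20, 140]);


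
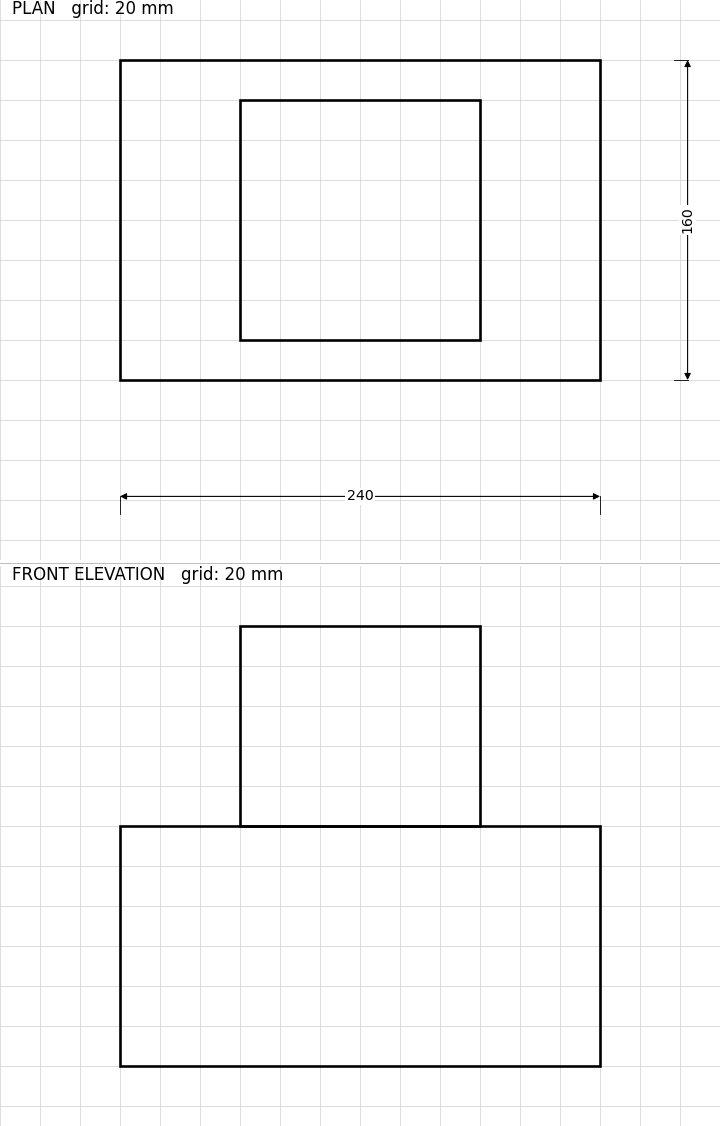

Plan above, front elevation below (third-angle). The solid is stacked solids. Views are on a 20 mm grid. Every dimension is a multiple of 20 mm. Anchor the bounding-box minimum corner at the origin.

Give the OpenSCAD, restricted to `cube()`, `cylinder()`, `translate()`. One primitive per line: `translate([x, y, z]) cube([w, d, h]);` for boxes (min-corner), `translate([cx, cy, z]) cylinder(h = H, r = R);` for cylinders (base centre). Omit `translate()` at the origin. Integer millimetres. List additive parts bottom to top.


cube([240, 160, 120]);
translate([60, 20, 120]) cube([120, 120, 100]);


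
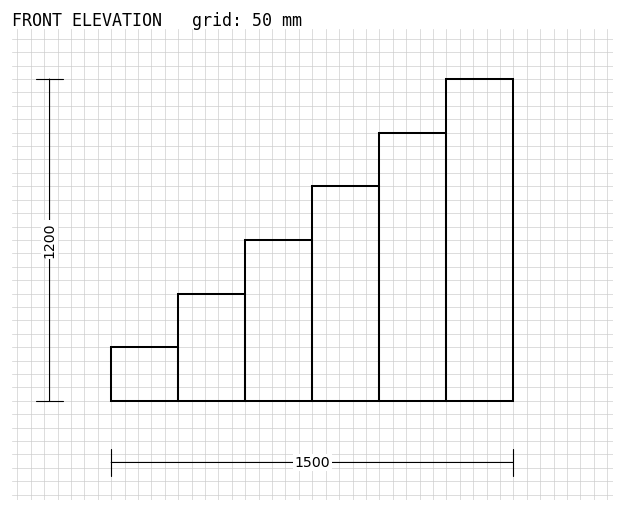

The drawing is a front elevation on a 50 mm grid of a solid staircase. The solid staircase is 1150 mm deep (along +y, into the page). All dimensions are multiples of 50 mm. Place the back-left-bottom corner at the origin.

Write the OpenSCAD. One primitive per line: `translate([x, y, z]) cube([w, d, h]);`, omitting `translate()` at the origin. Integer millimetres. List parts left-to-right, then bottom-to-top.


cube([250, 1150, 200]);
translate([250, 0, 0]) cube([250, 1150, 400]);
translate([500, 0, 0]) cube([250, 1150, 600]);
translate([750, 0, 0]) cube([250, 1150, 800]);
translate([1000, 0, 0]) cube([250, 1150, 1000]);
translate([1250, 0, 0]) cube([250, 1150, 1200]);
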